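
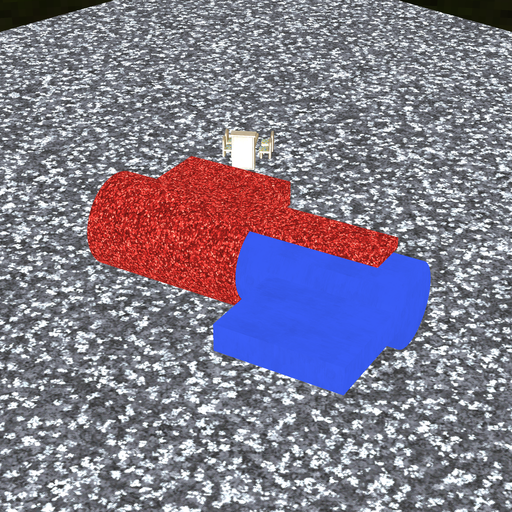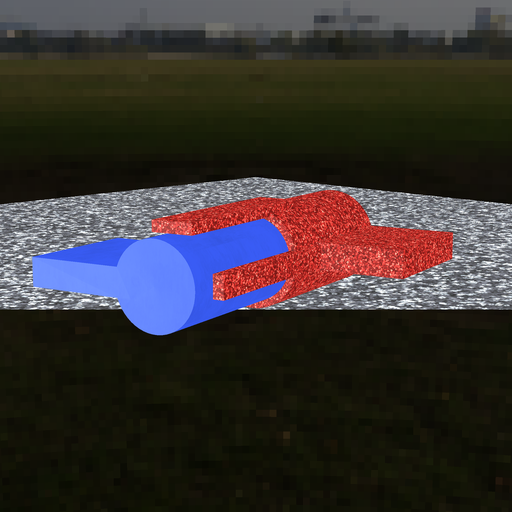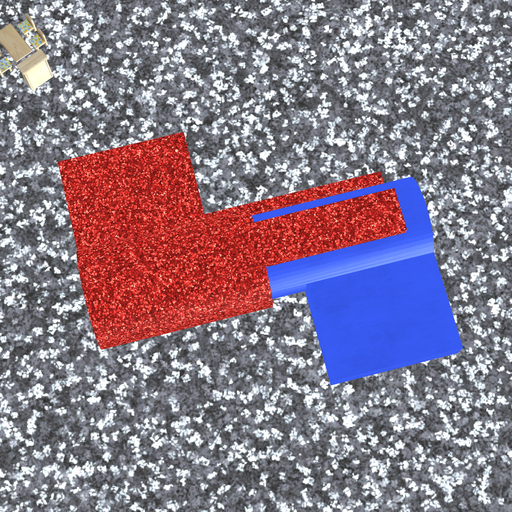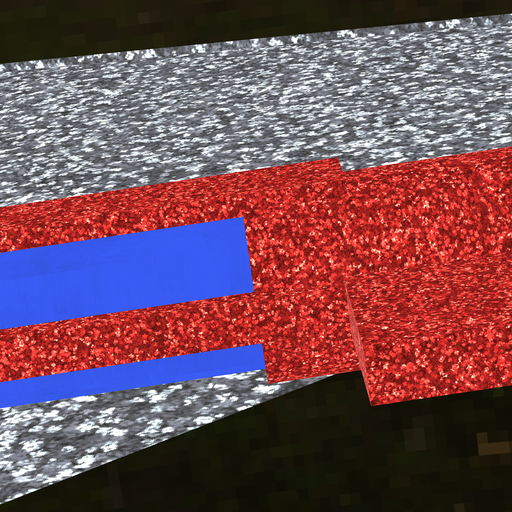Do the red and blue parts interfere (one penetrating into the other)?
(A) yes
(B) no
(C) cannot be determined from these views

(A) yes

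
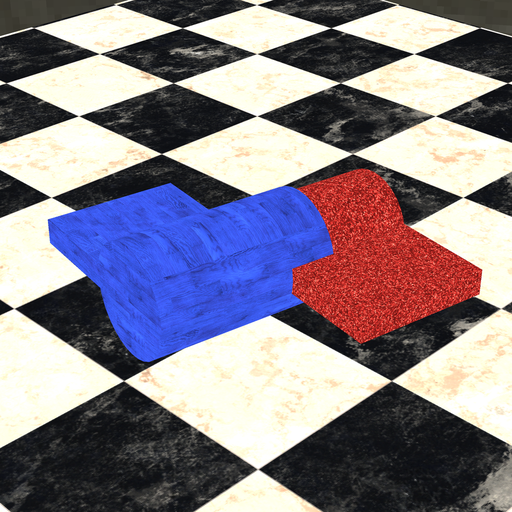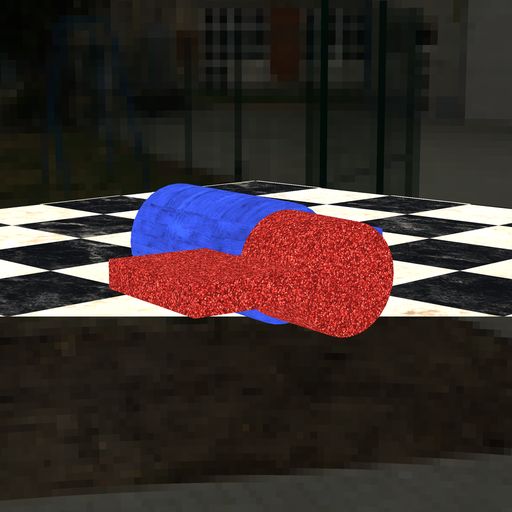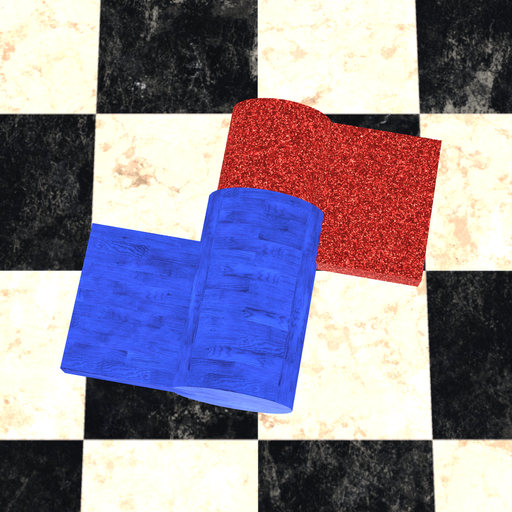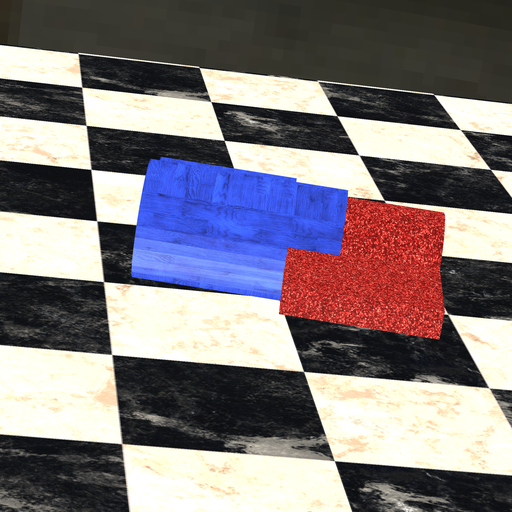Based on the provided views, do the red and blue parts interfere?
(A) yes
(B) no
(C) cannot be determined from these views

(A) yes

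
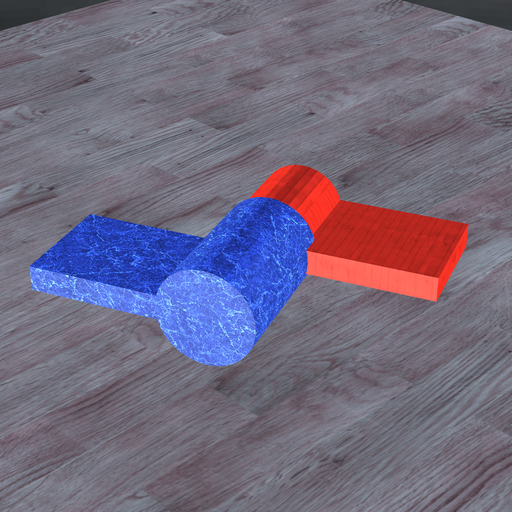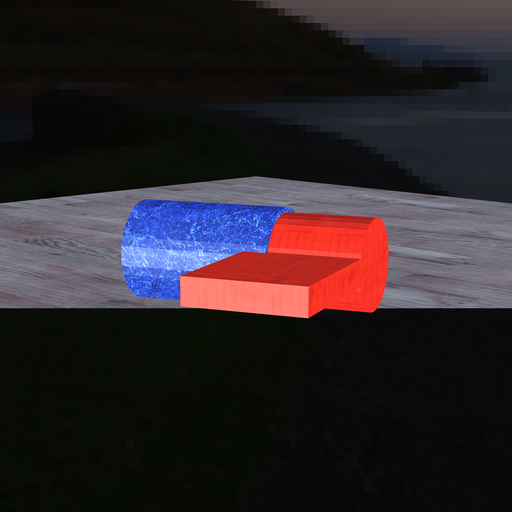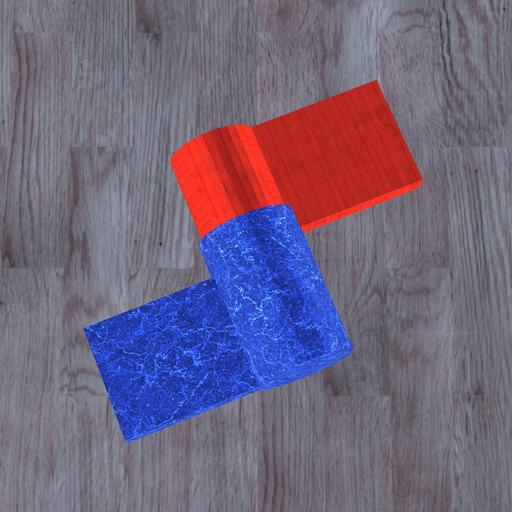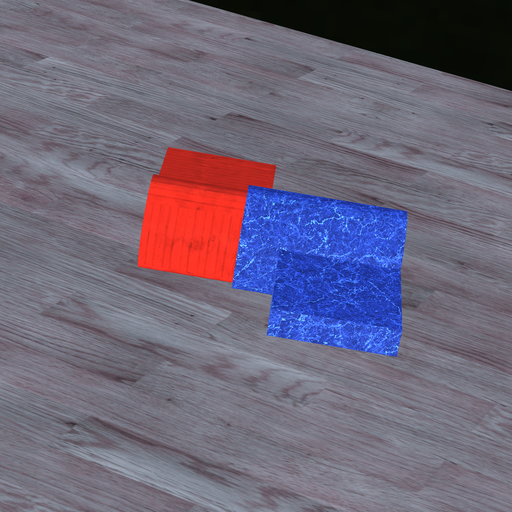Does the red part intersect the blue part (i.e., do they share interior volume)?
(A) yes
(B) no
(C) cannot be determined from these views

(A) yes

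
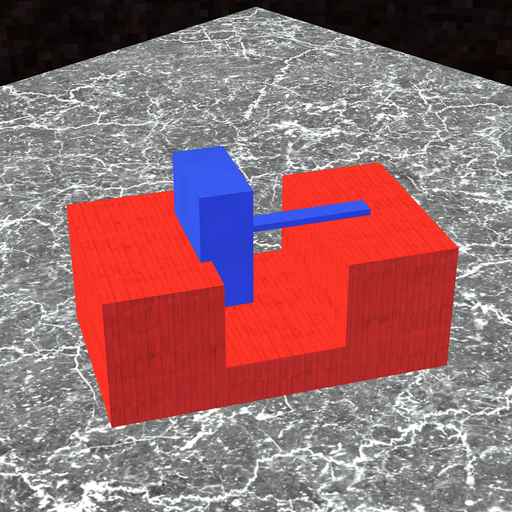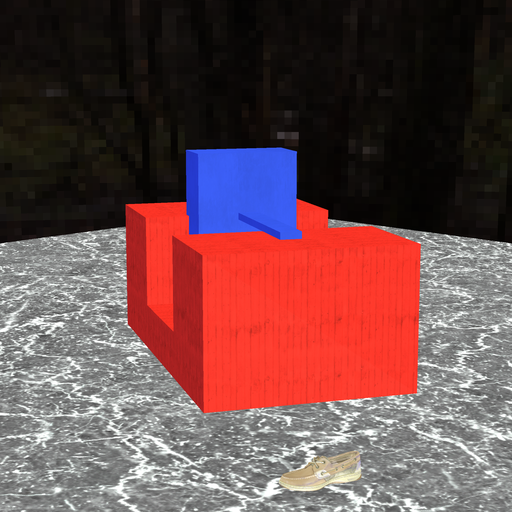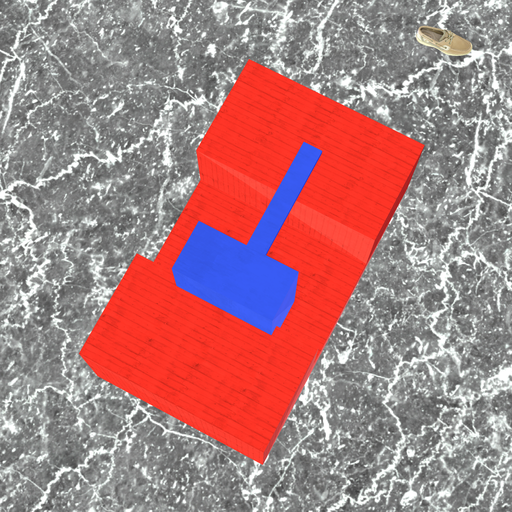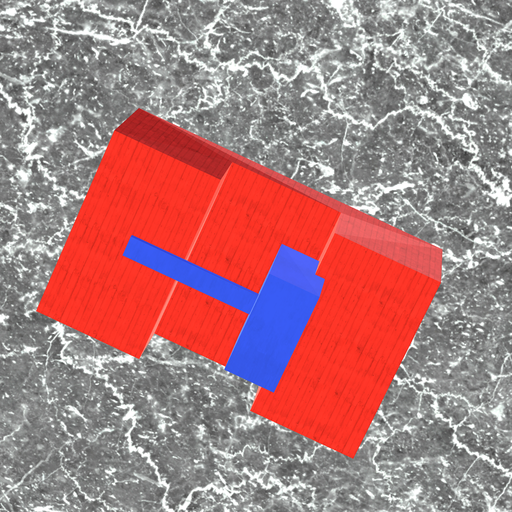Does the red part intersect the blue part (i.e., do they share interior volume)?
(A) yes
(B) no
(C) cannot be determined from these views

(A) yes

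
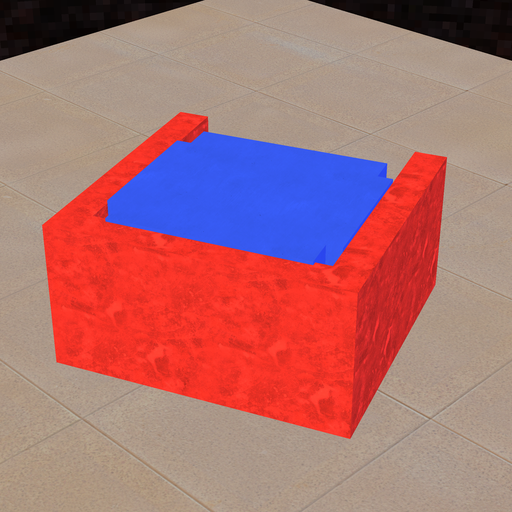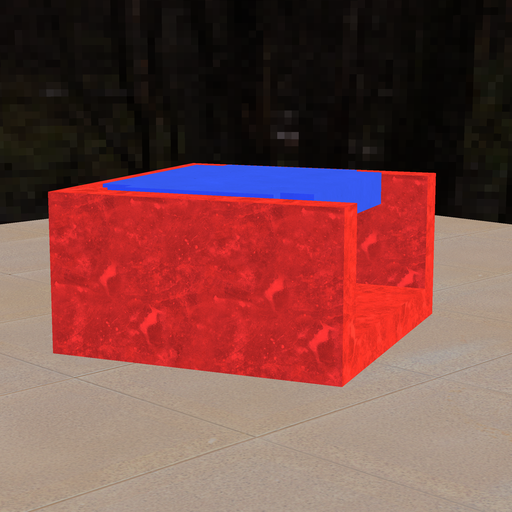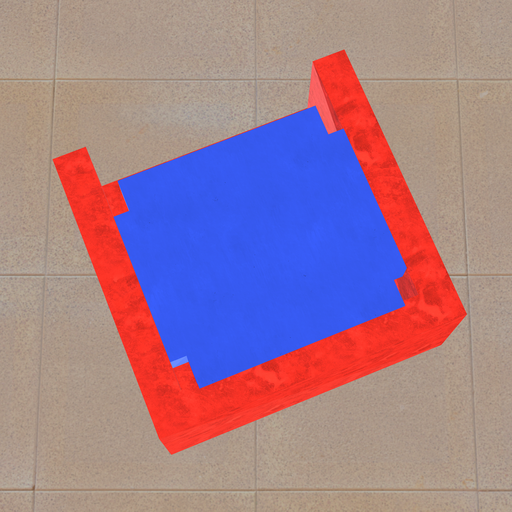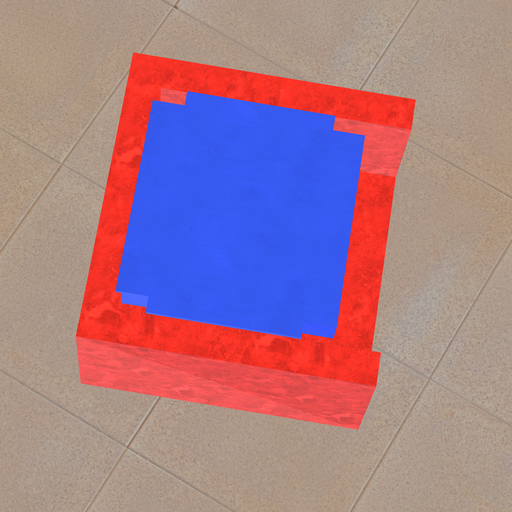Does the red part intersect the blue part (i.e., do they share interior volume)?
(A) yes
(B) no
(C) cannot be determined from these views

(A) yes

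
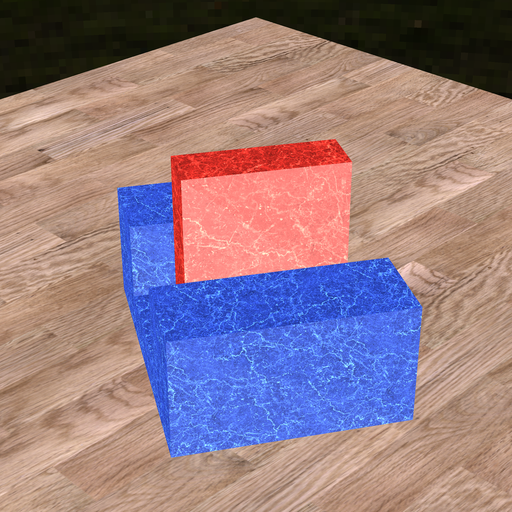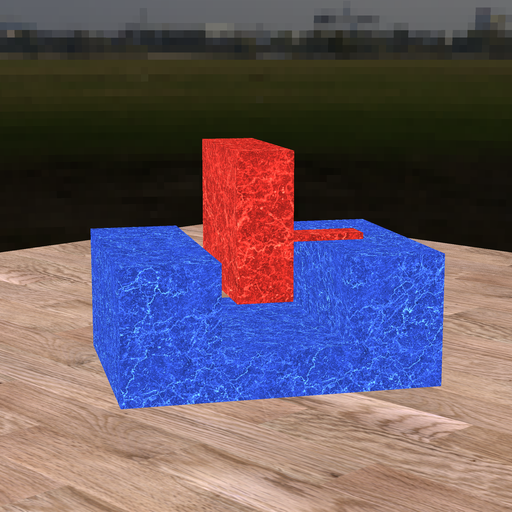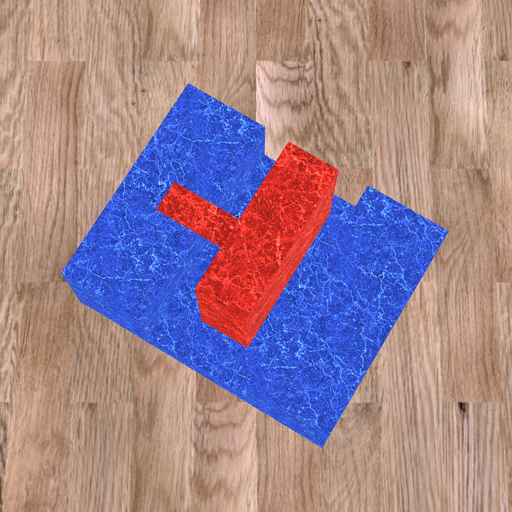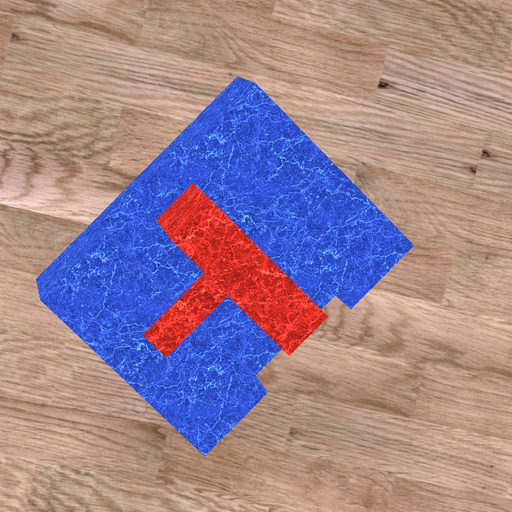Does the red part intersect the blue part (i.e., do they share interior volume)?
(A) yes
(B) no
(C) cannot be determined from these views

(B) no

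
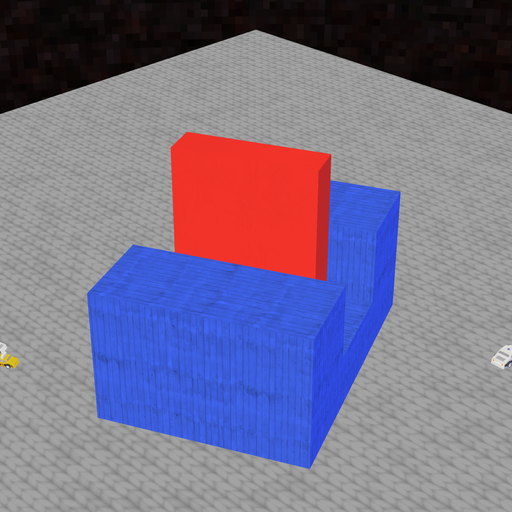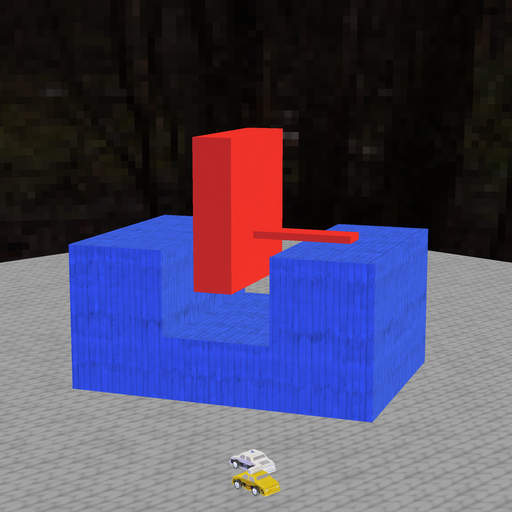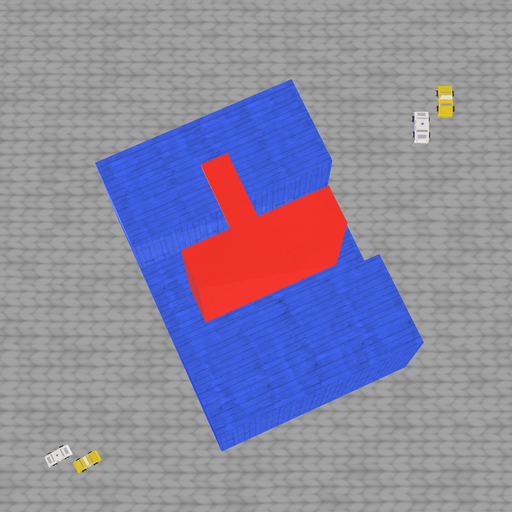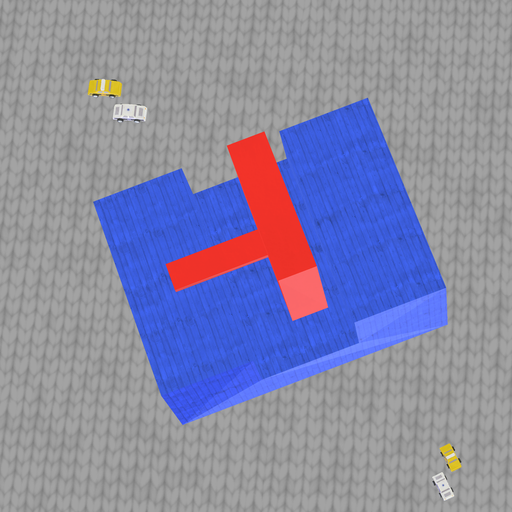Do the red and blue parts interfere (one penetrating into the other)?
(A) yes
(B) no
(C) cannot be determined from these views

(B) no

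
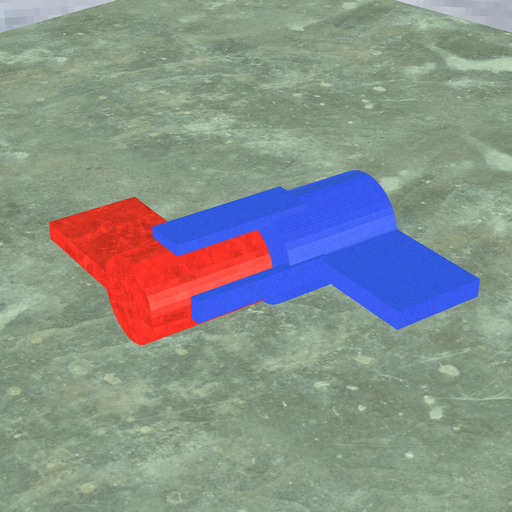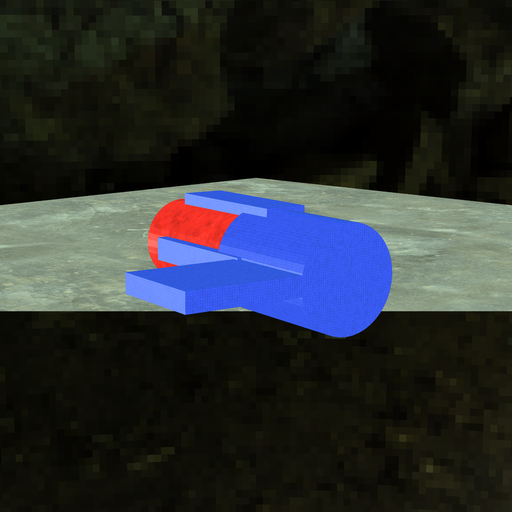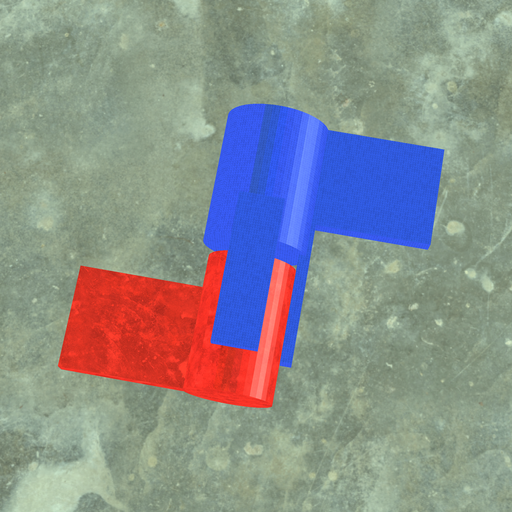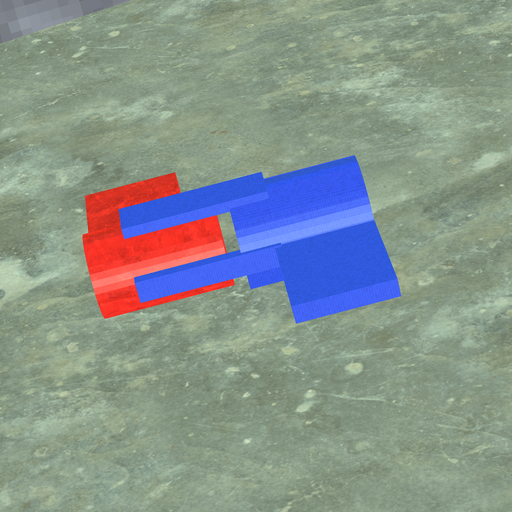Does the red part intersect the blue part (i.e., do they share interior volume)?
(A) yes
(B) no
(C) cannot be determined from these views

(B) no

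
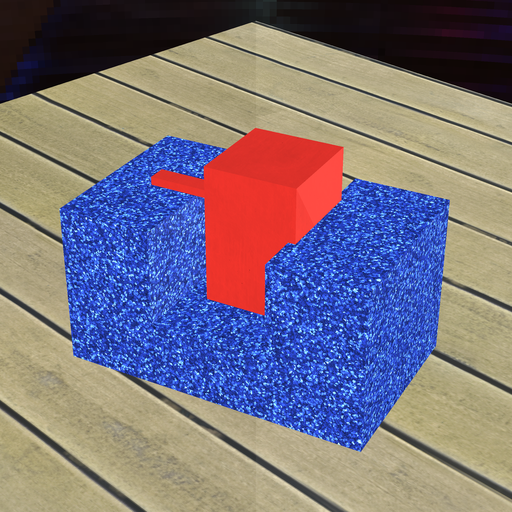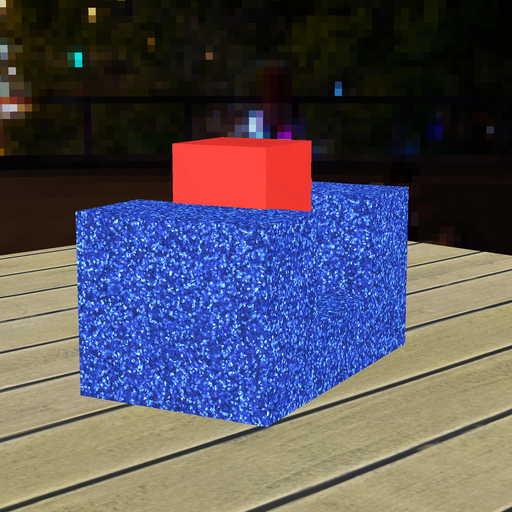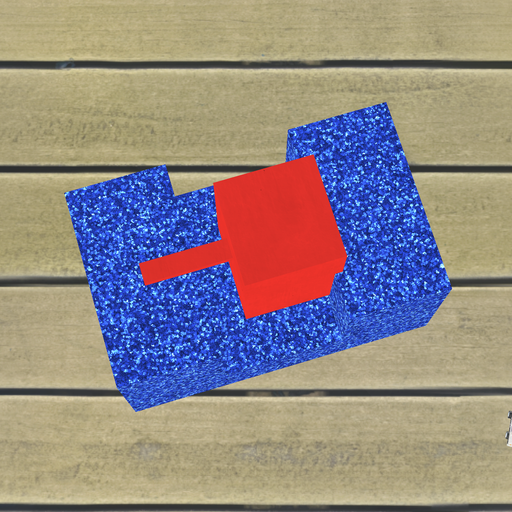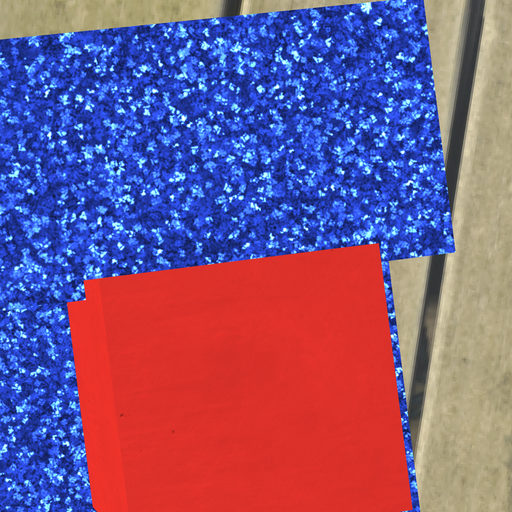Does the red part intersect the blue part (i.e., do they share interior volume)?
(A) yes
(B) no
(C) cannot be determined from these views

(A) yes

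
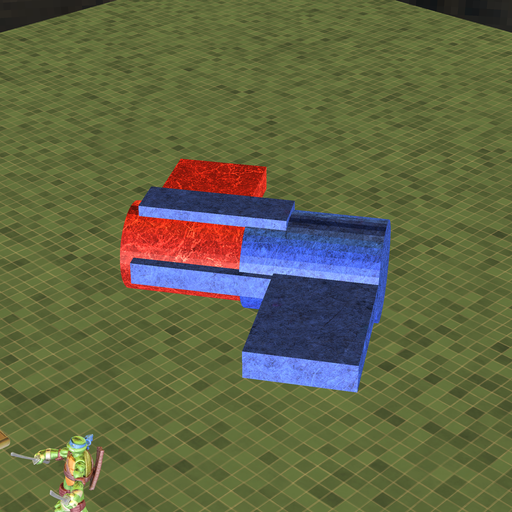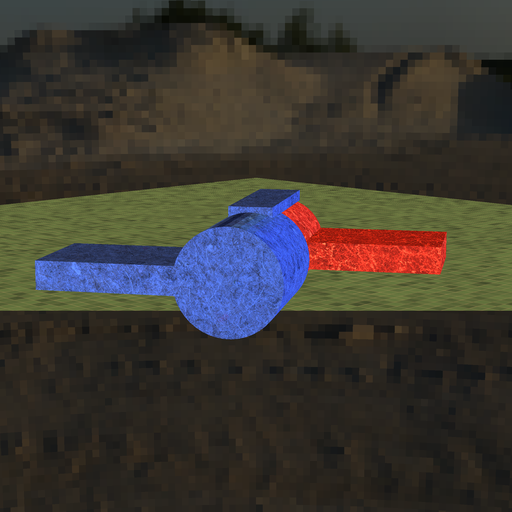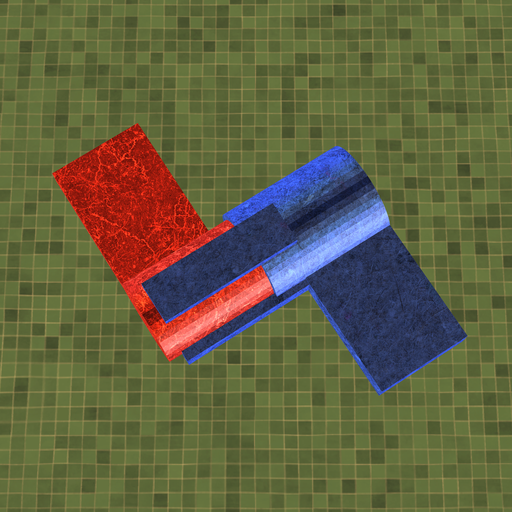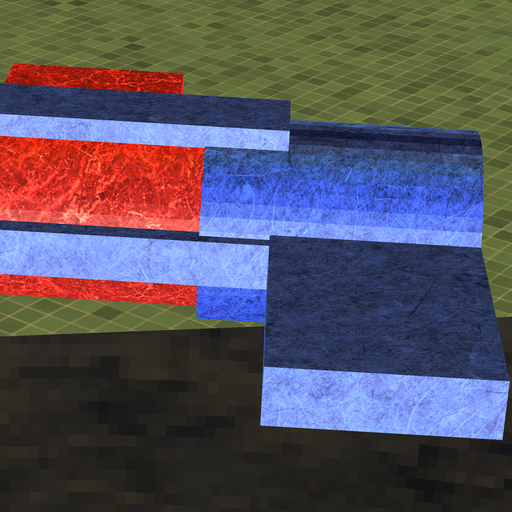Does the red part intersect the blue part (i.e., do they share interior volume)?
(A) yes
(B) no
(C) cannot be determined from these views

(A) yes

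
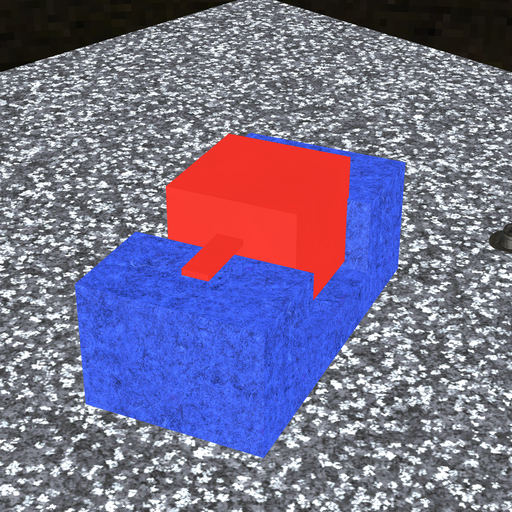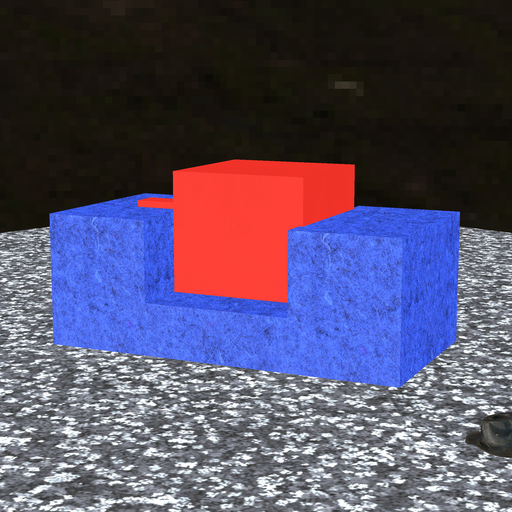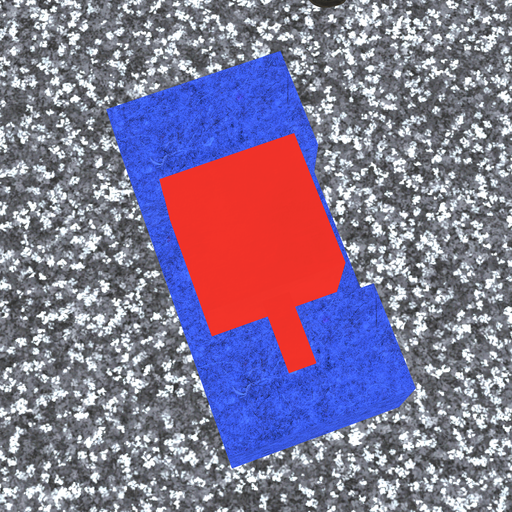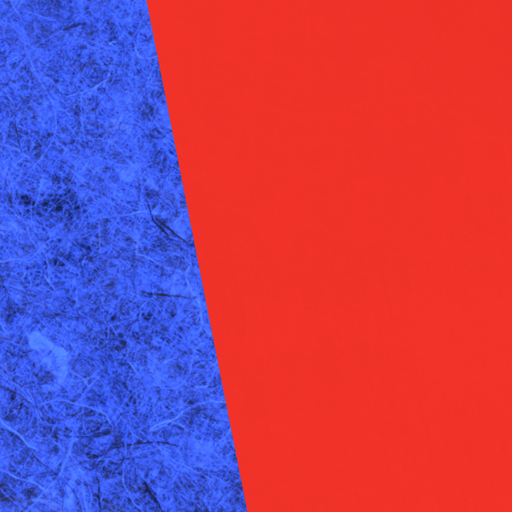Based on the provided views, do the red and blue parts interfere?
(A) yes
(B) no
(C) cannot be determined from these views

(A) yes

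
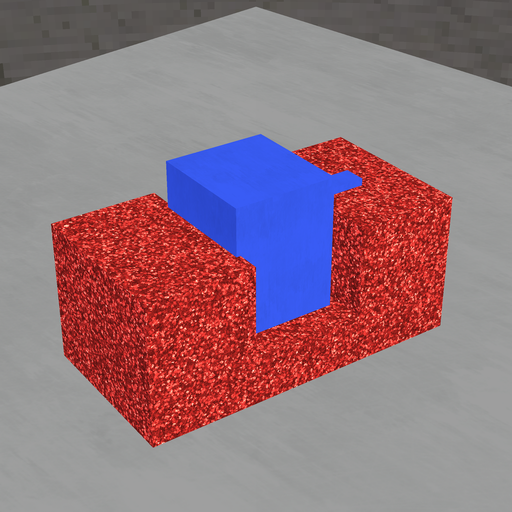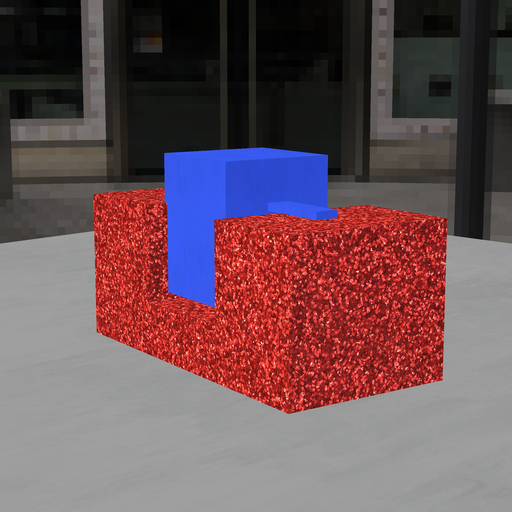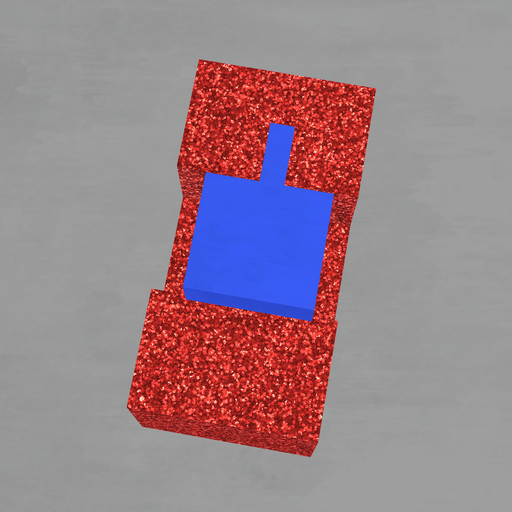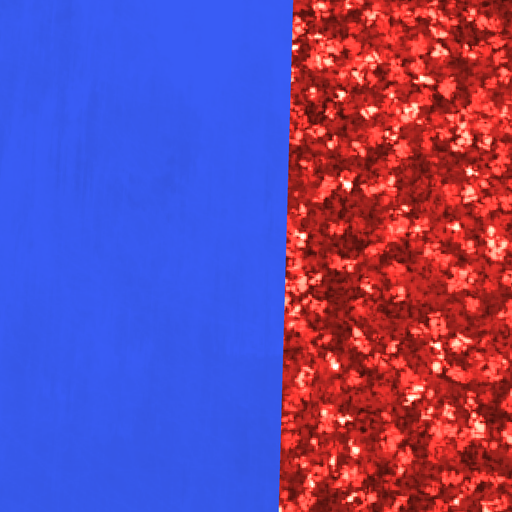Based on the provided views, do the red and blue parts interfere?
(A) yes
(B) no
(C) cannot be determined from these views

(A) yes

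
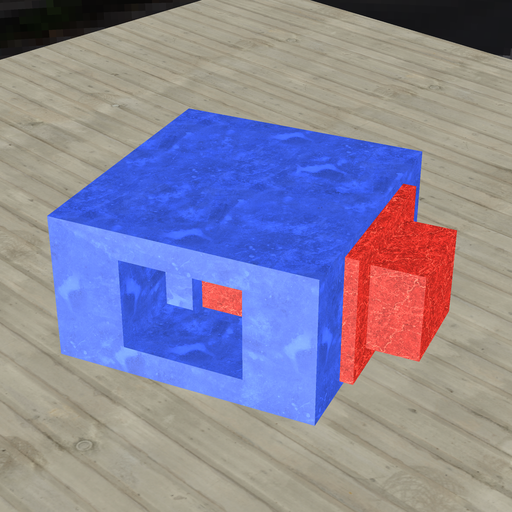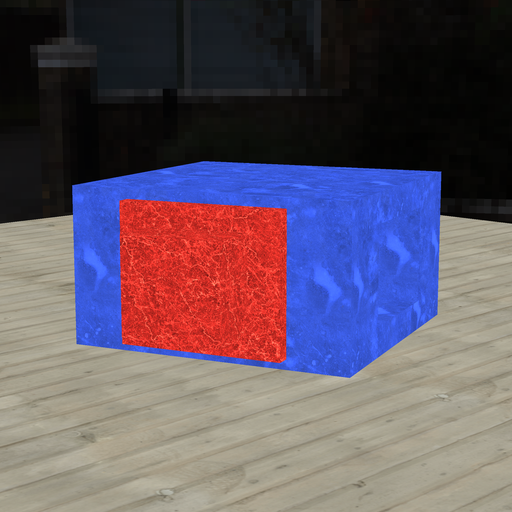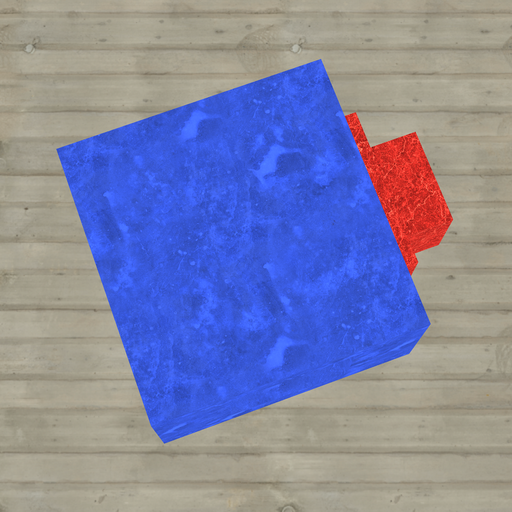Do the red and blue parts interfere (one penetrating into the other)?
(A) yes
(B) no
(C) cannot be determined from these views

(C) cannot be determined from these views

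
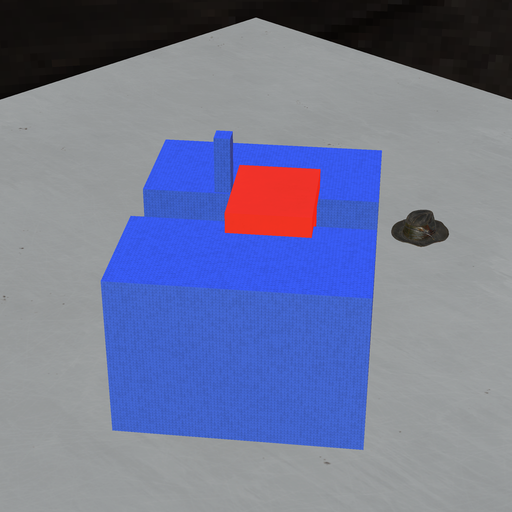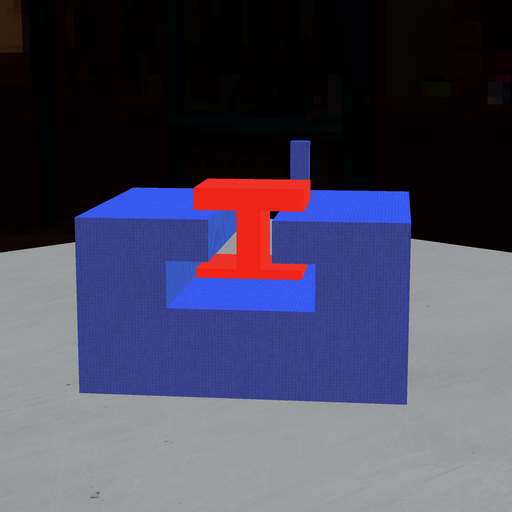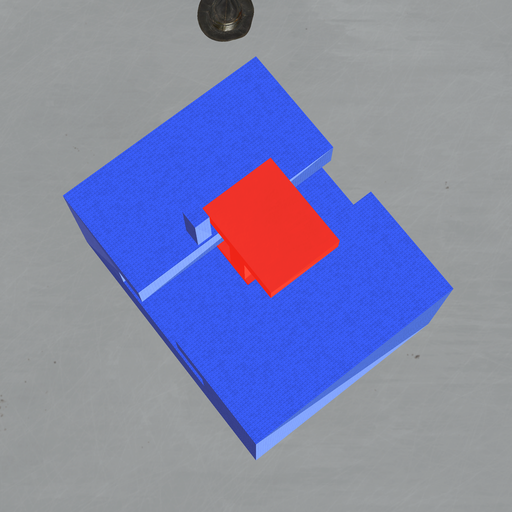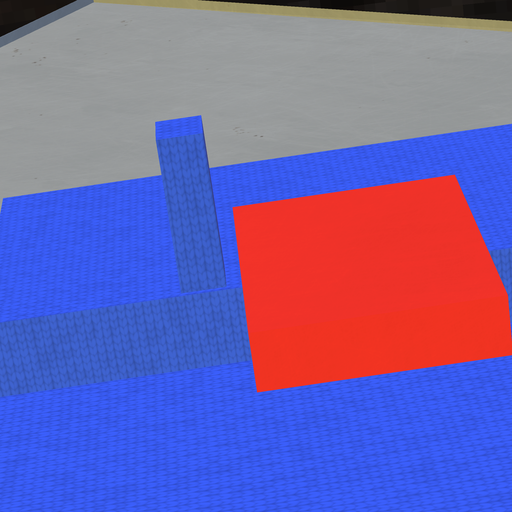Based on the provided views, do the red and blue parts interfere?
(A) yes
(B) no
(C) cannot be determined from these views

(B) no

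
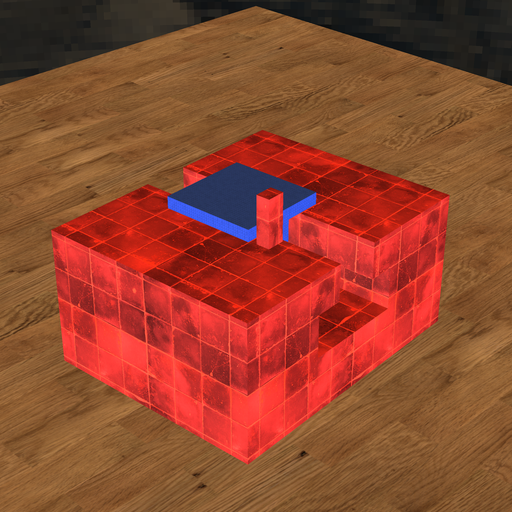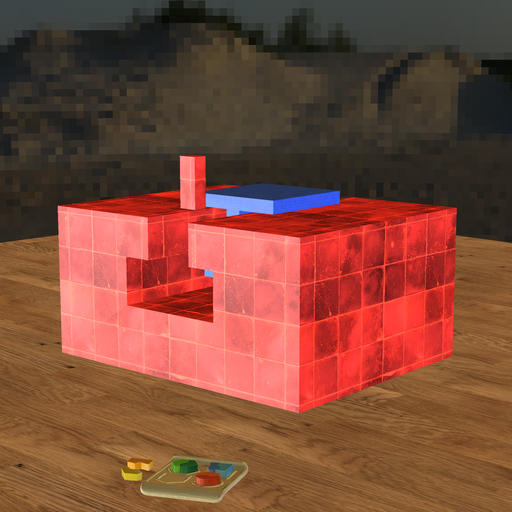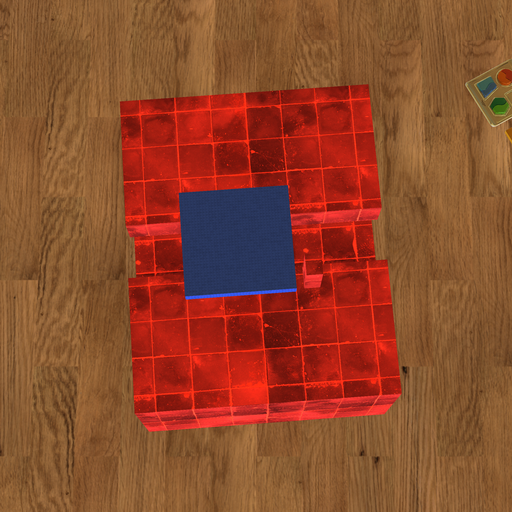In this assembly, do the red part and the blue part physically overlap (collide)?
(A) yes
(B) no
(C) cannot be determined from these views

(B) no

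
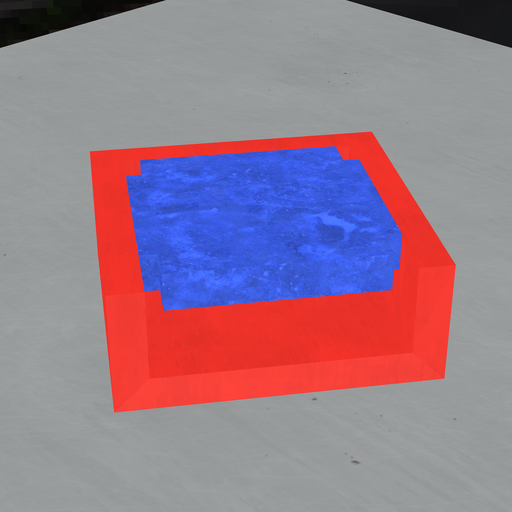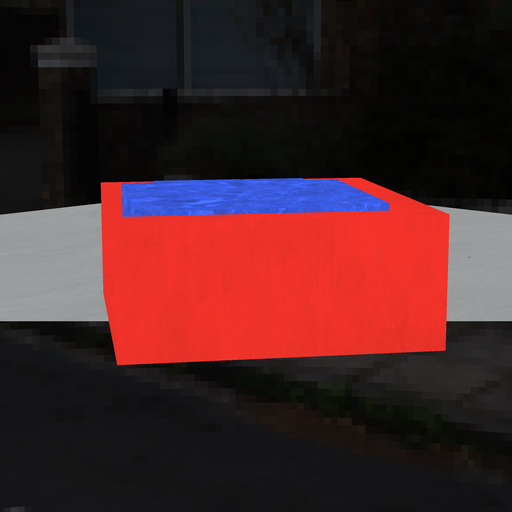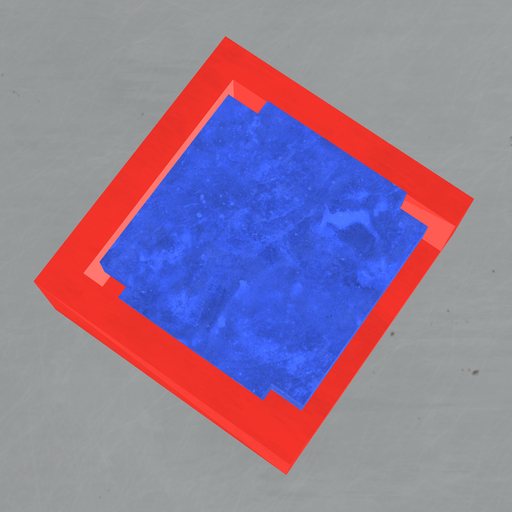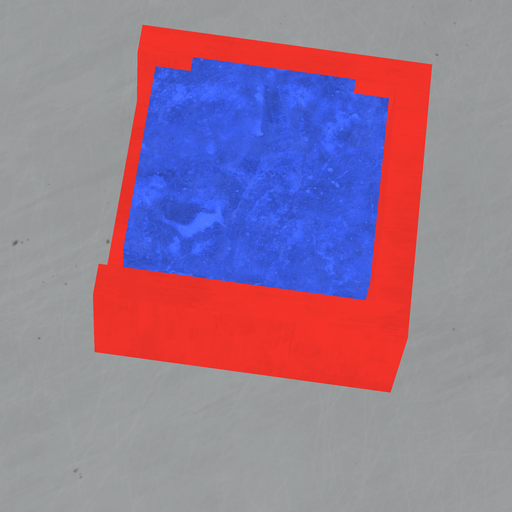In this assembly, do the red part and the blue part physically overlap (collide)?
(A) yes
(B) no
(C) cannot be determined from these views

(B) no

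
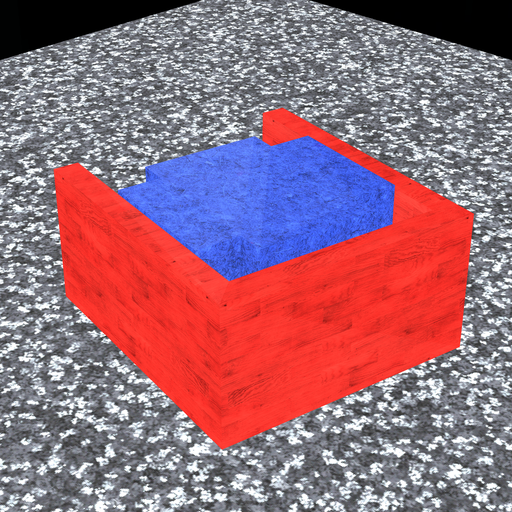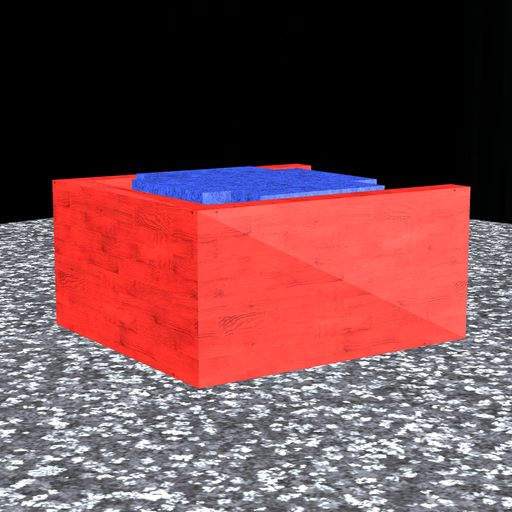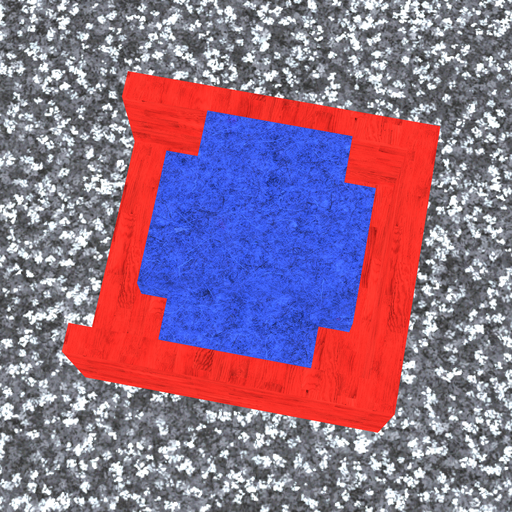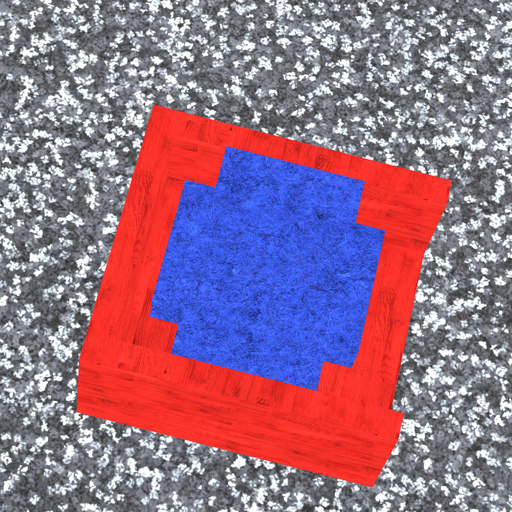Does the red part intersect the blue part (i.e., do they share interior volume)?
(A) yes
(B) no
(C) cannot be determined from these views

(B) no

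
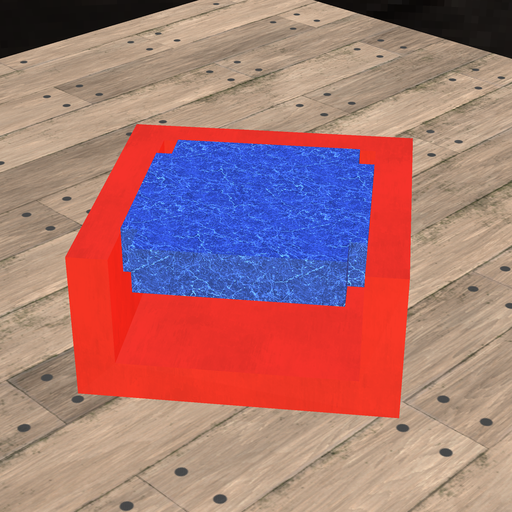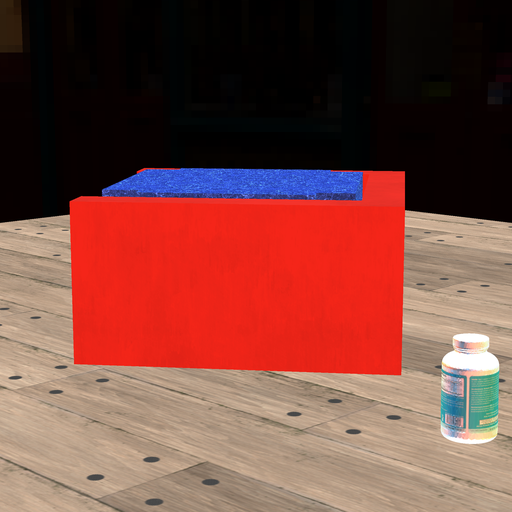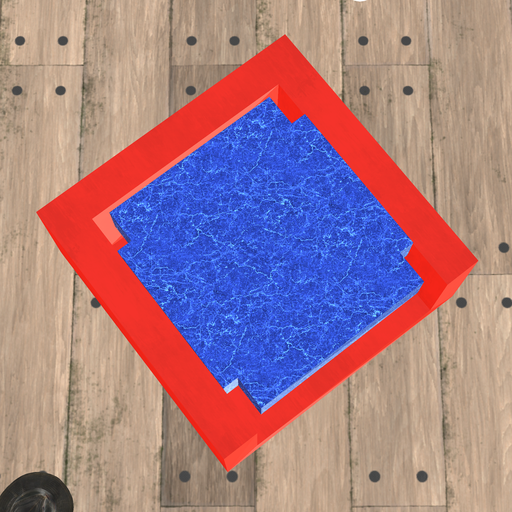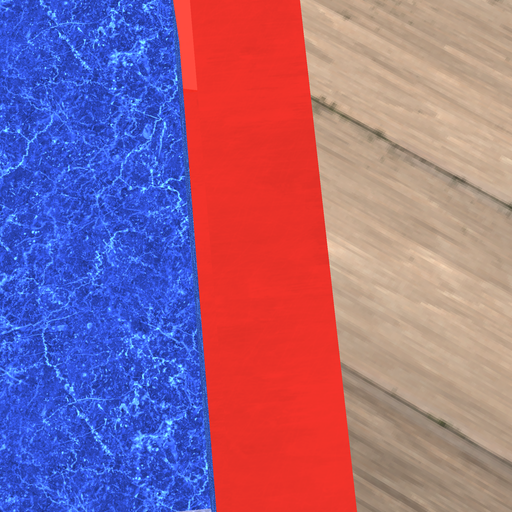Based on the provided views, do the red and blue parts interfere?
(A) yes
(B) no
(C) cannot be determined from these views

(B) no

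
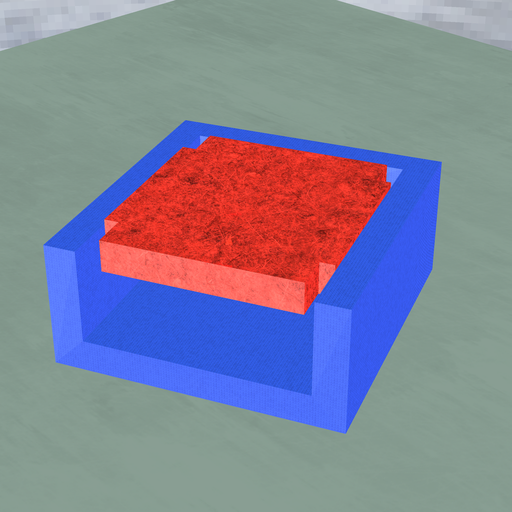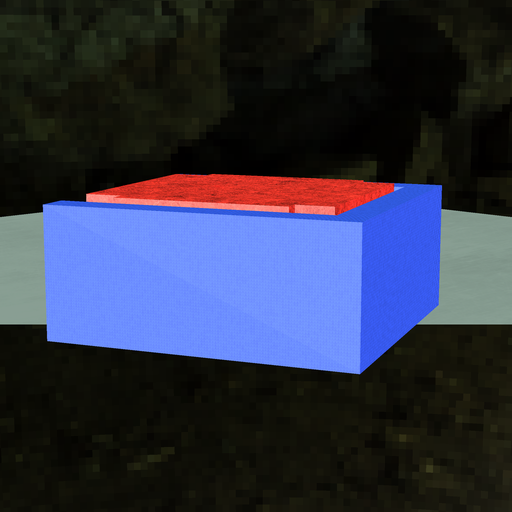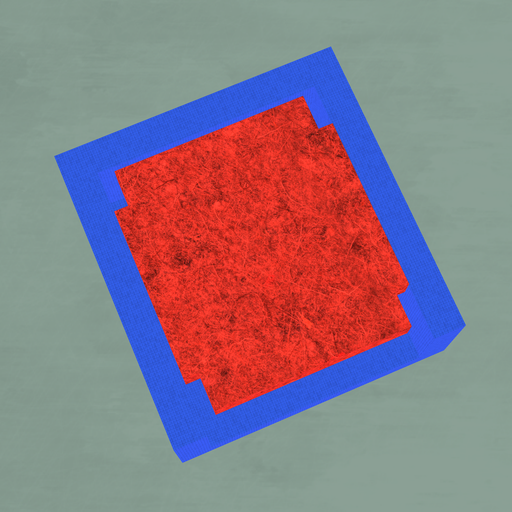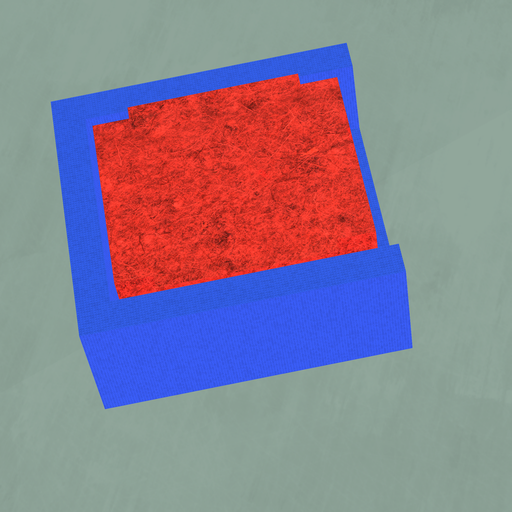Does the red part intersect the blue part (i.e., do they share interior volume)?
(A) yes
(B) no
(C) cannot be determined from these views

(B) no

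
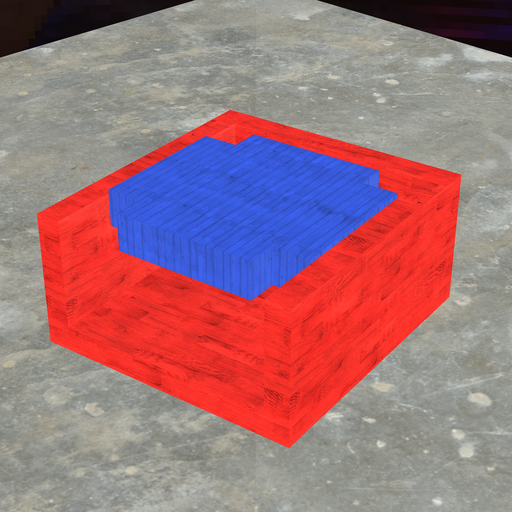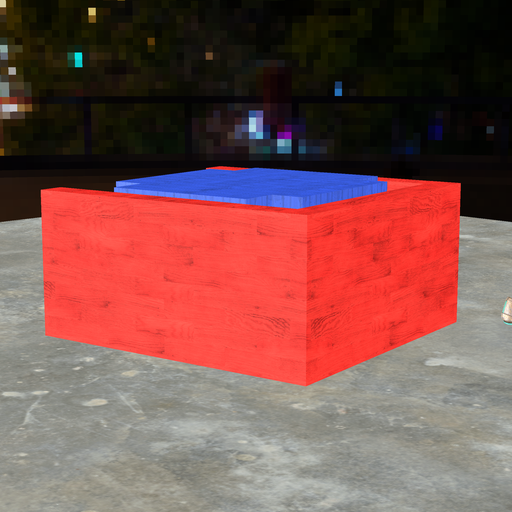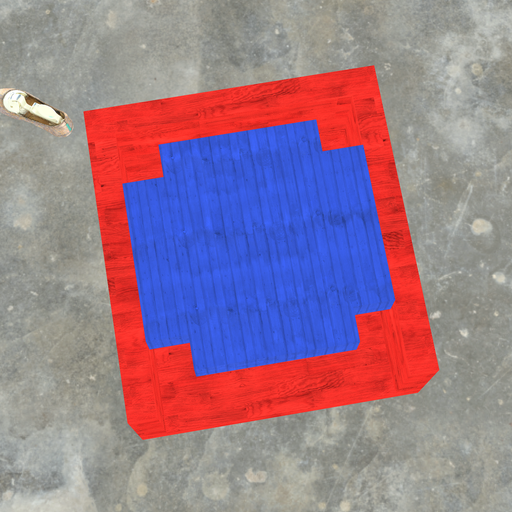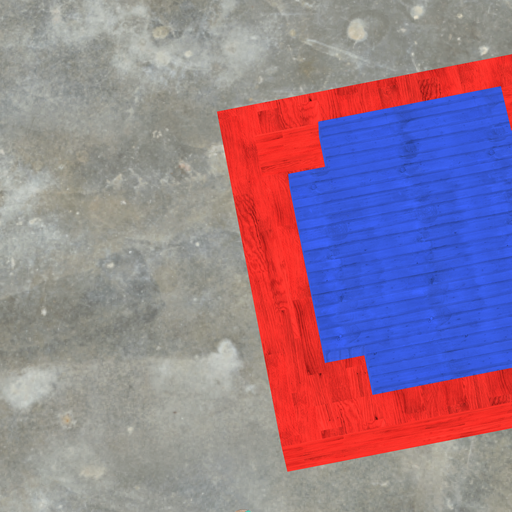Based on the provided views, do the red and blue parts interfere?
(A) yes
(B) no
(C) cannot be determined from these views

(B) no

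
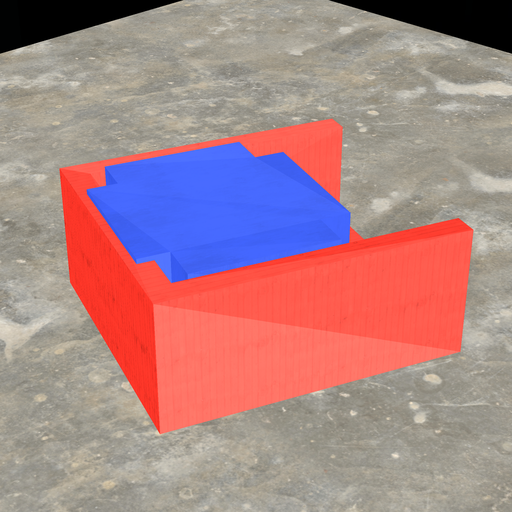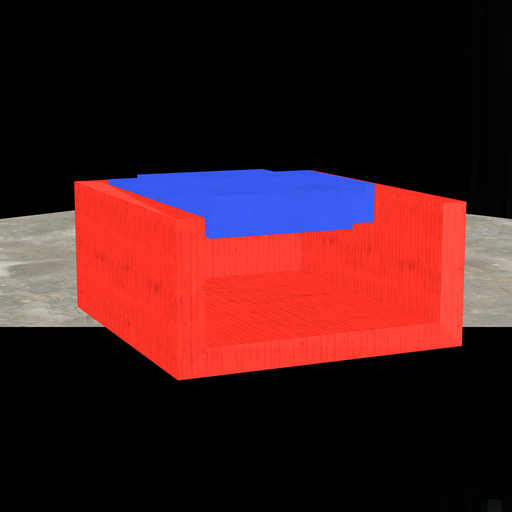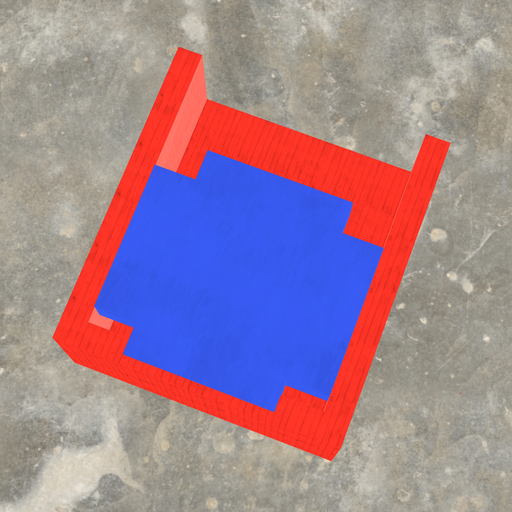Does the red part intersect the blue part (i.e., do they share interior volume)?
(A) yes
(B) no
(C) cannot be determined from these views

(A) yes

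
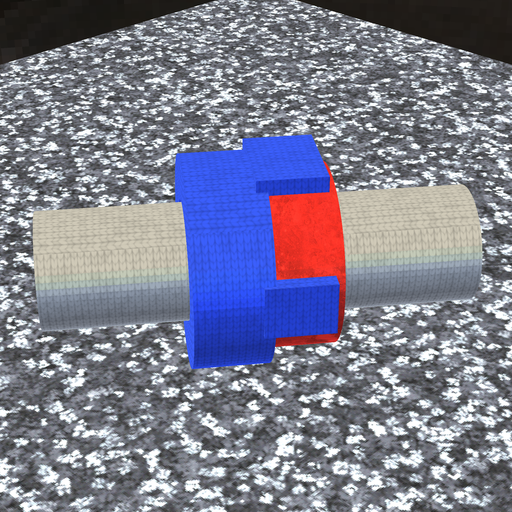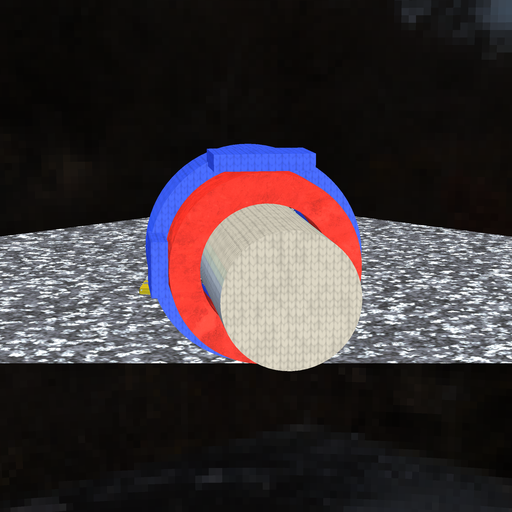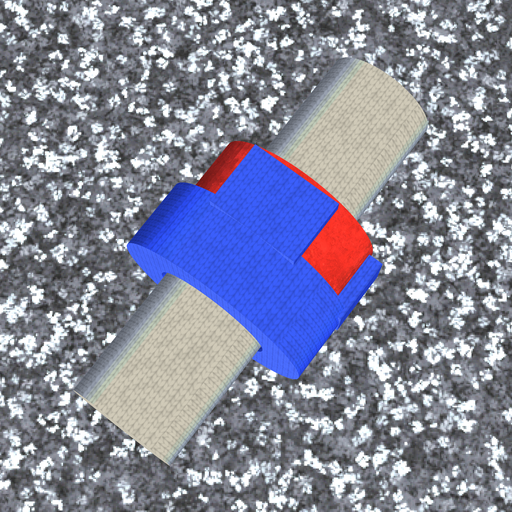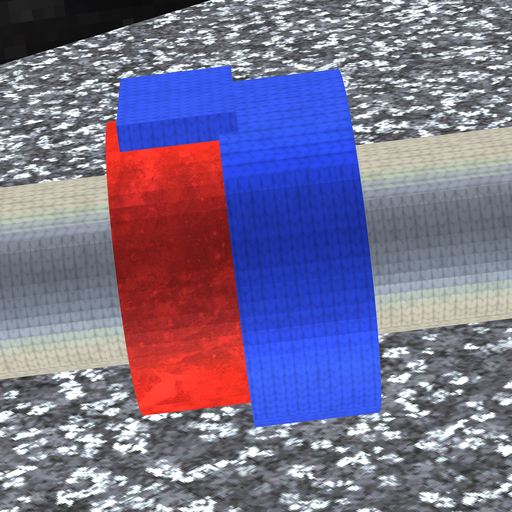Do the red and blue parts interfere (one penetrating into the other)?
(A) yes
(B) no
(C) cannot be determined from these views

(A) yes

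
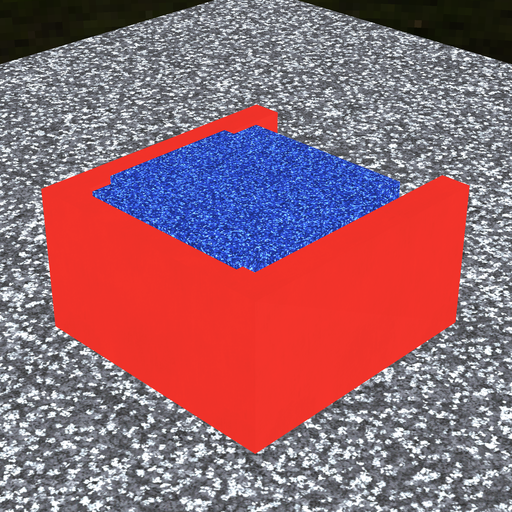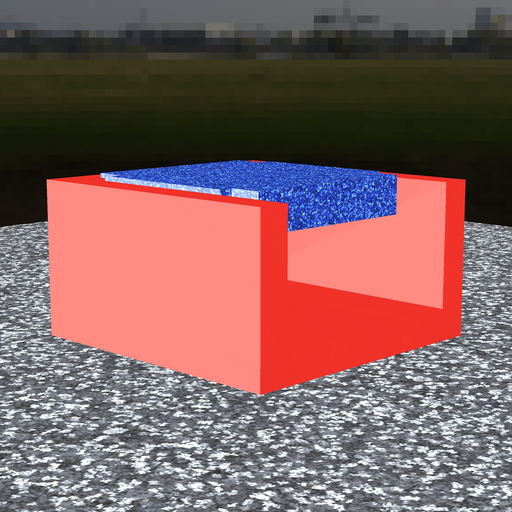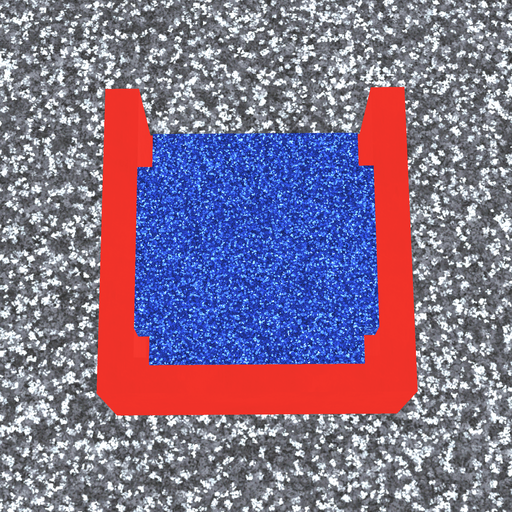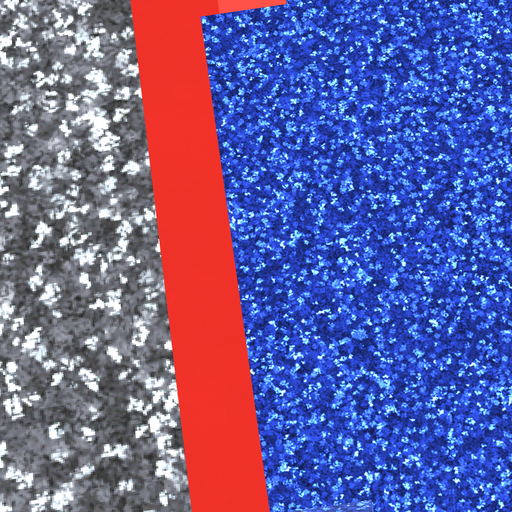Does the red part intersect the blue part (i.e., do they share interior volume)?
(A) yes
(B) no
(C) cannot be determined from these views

(A) yes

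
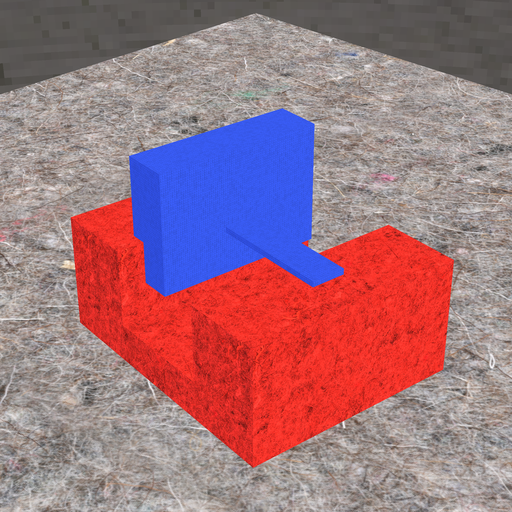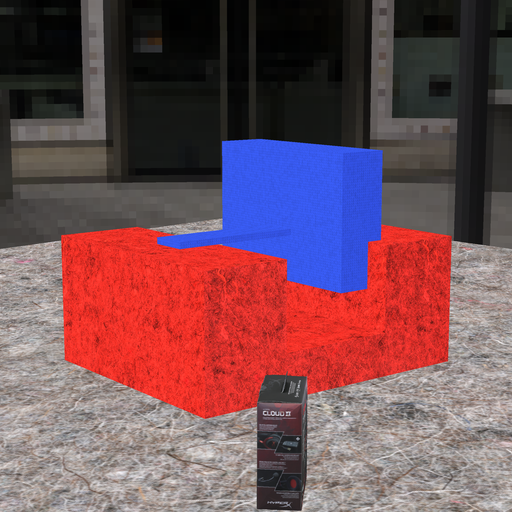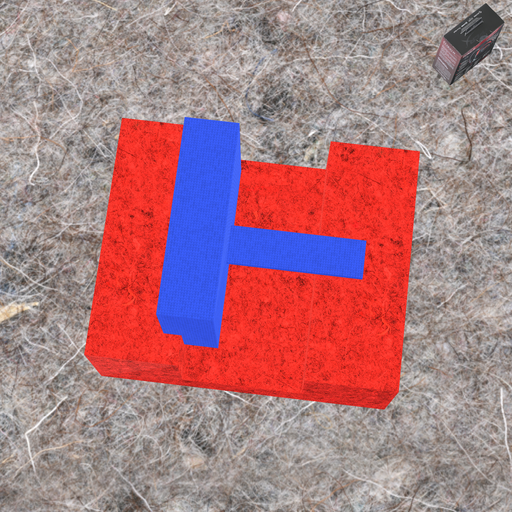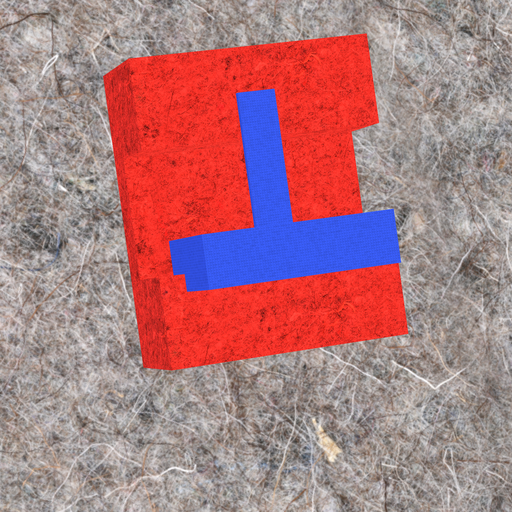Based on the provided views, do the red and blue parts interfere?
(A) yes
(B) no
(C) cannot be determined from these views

(A) yes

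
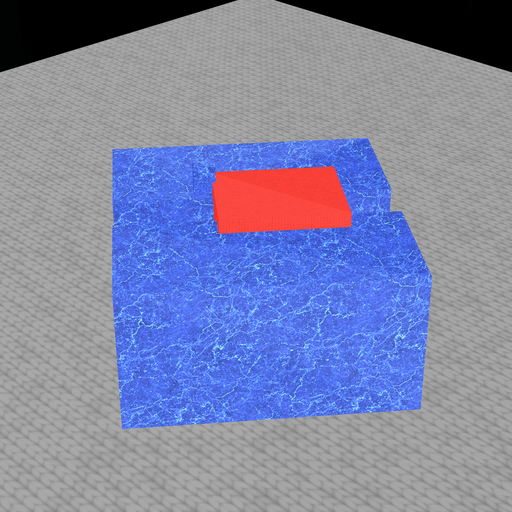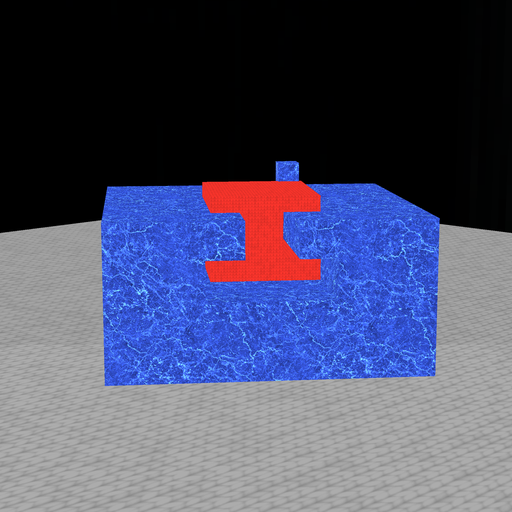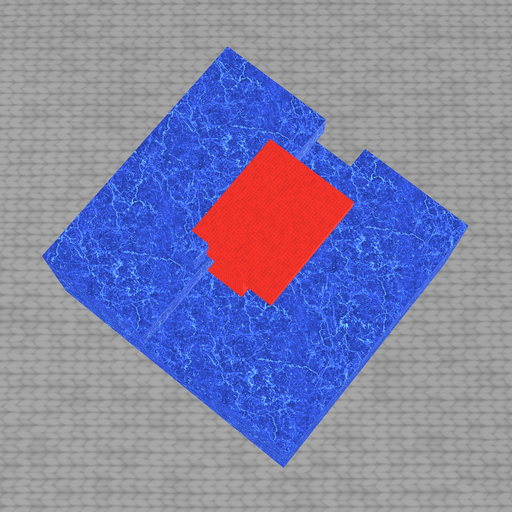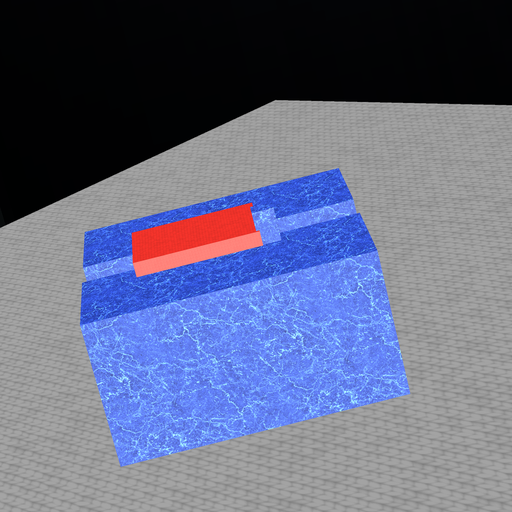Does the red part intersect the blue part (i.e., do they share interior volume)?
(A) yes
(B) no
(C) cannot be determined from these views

(A) yes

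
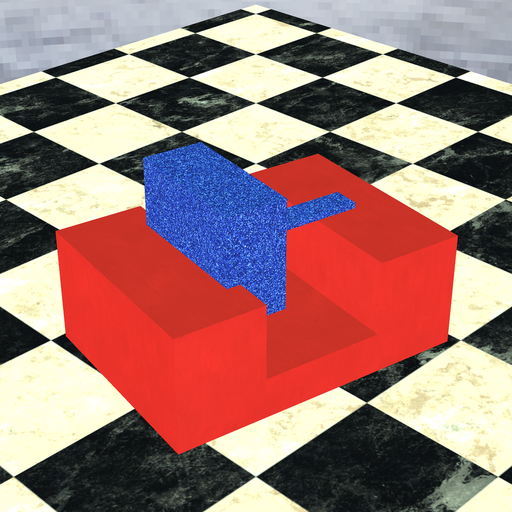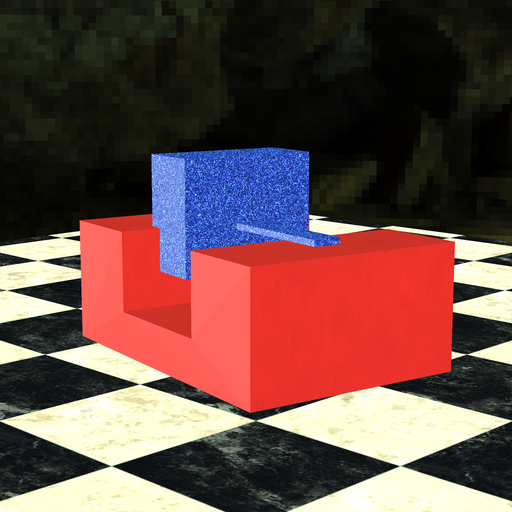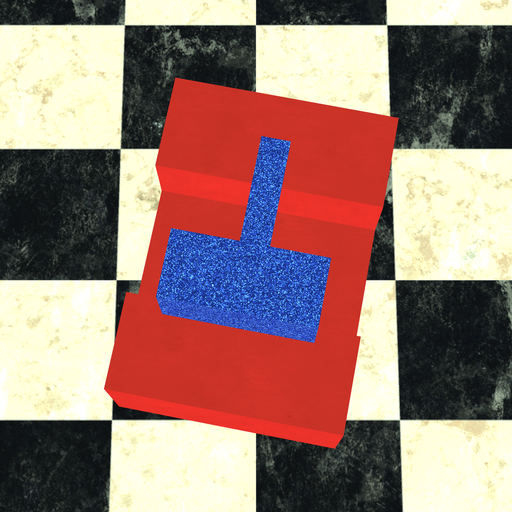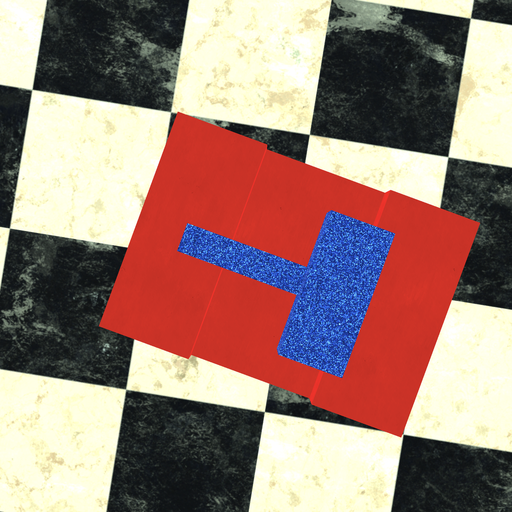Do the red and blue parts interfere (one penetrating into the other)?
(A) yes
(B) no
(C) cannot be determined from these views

(A) yes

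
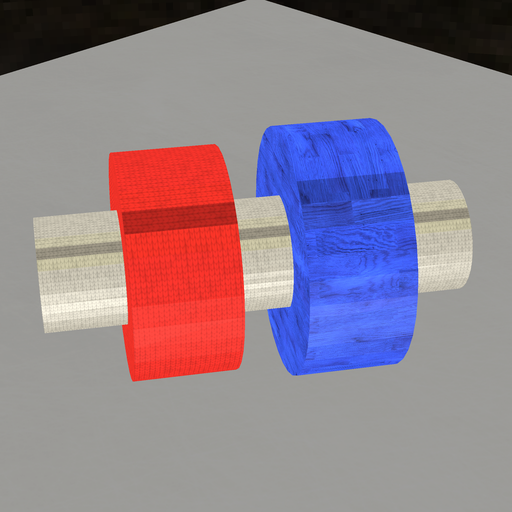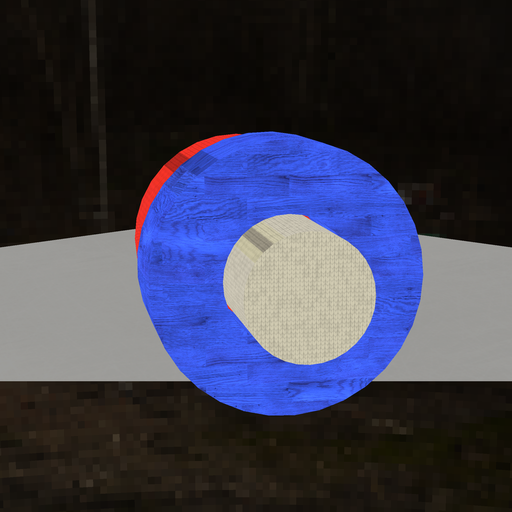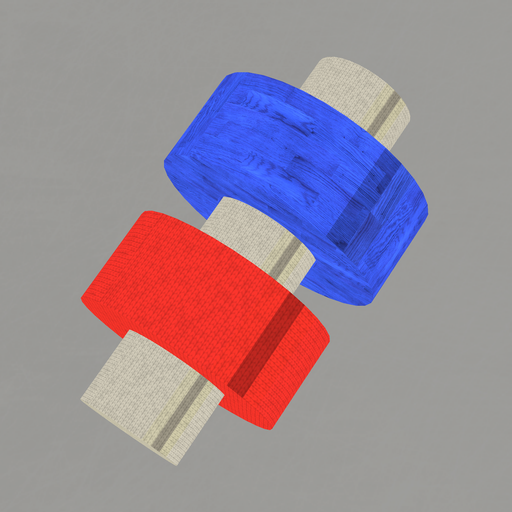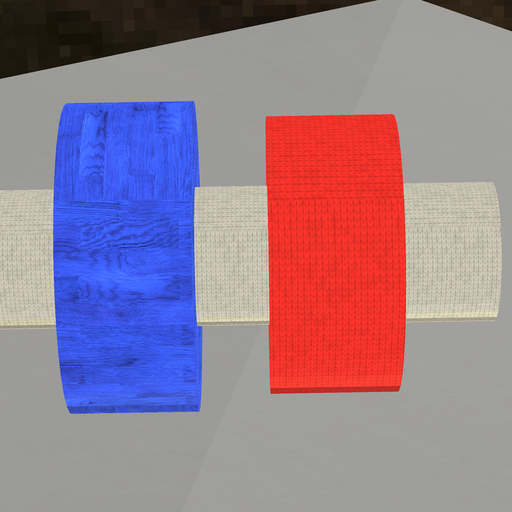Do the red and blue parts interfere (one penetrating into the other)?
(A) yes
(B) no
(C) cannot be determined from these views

(B) no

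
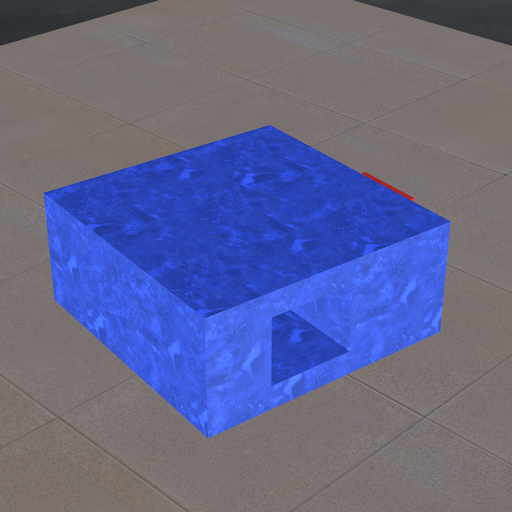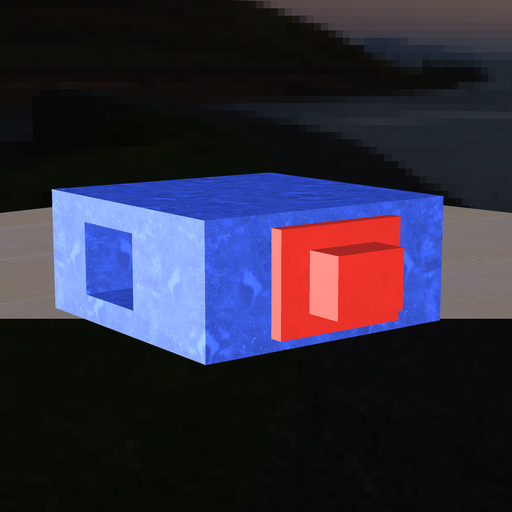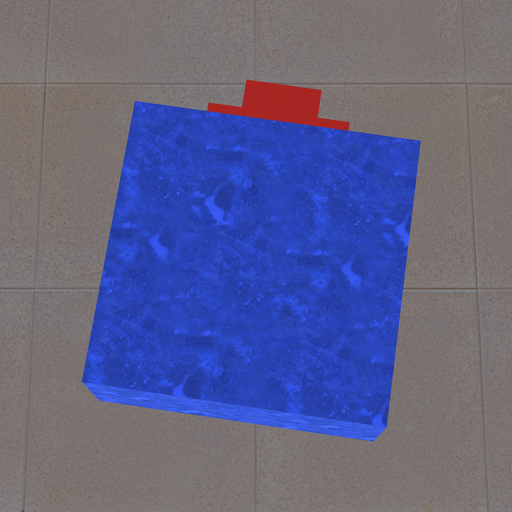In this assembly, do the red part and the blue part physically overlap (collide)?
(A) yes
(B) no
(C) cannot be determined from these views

(C) cannot be determined from these views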